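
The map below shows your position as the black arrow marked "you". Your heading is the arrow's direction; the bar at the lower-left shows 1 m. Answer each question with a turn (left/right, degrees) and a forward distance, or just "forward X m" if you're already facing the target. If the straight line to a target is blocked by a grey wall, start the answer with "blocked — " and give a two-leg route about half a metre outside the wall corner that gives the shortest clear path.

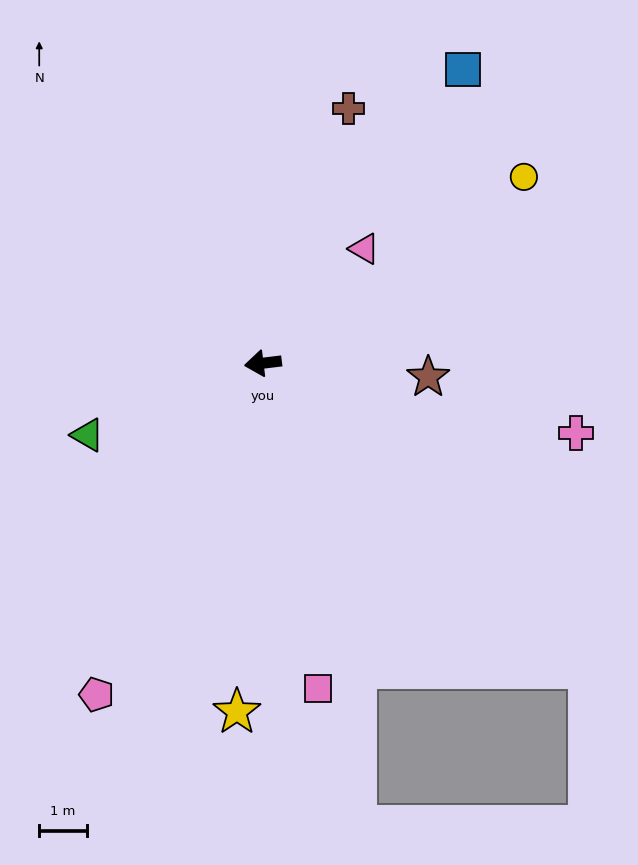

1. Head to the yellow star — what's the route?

turn left 79°, forward 7.3 m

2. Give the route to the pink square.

turn left 93°, forward 6.9 m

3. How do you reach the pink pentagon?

turn left 56°, forward 7.7 m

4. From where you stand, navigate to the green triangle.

turn left 15°, forward 4.0 m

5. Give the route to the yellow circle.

turn right 151°, forward 6.7 m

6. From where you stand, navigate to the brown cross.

turn right 116°, forward 5.6 m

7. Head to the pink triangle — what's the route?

turn right 138°, forward 3.2 m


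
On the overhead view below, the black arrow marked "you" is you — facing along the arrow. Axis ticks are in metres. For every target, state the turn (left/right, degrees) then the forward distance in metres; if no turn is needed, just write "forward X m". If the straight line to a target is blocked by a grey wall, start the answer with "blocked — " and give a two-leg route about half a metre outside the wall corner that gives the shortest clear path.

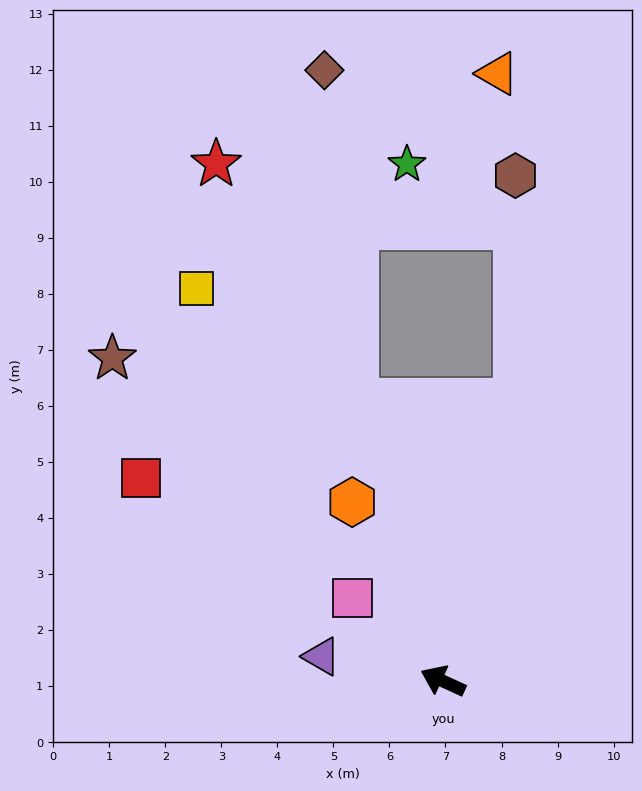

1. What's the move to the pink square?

turn right 18°, forward 2.2 m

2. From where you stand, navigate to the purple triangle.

turn left 13°, forward 2.2 m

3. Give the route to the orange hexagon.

turn right 38°, forward 3.6 m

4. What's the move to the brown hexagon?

blocked — turn right 80°, forward 5.2 m, then turn left 15°, forward 4.0 m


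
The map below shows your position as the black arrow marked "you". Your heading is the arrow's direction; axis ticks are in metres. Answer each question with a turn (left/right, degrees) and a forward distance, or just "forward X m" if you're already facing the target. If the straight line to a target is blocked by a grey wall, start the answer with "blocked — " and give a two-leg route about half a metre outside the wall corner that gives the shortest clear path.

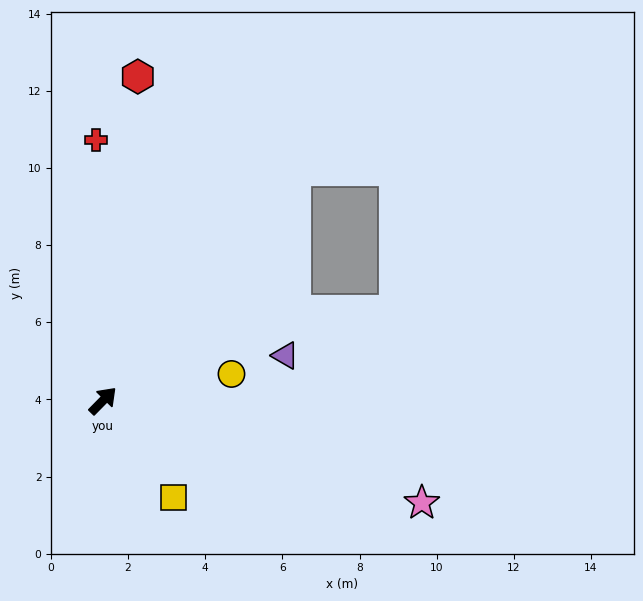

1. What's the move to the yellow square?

turn right 99°, forward 3.1 m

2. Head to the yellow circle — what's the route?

turn right 34°, forward 3.4 m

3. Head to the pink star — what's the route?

turn right 63°, forward 8.7 m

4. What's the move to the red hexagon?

turn left 38°, forward 8.4 m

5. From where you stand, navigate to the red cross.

turn left 46°, forward 6.8 m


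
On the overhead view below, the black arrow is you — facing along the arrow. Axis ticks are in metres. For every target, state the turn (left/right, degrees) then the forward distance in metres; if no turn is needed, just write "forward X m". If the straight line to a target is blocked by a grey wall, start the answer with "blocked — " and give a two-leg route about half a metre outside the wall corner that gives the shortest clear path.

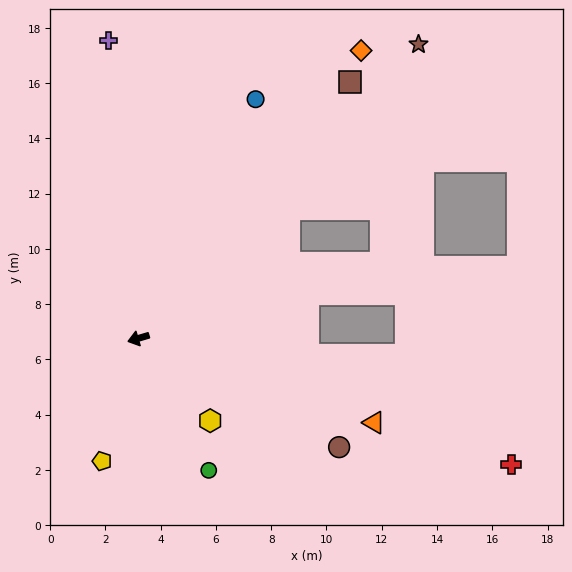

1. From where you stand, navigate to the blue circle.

turn right 133°, forward 9.6 m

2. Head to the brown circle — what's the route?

turn left 135°, forward 8.3 m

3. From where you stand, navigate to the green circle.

turn left 102°, forward 5.4 m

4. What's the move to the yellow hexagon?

turn left 115°, forward 4.0 m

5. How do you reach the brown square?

turn right 146°, forward 12.0 m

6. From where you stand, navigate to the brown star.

turn right 150°, forward 14.7 m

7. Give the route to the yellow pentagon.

turn left 57°, forward 4.6 m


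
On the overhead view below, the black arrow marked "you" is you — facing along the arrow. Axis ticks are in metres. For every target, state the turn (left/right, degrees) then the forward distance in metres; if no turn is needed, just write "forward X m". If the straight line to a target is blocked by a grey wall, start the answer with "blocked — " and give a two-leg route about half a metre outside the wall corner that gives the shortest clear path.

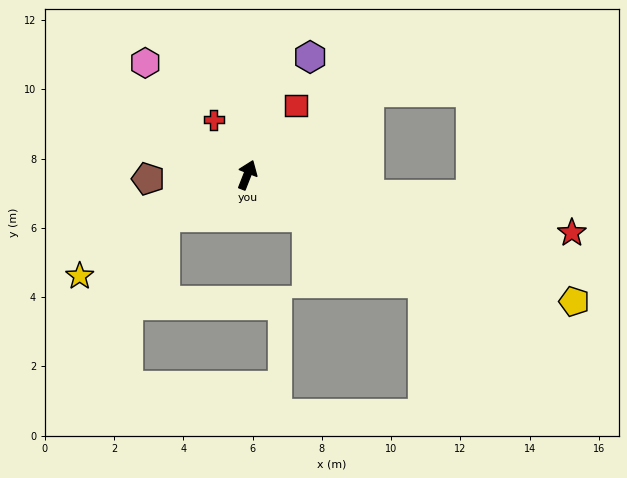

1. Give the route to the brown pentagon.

turn left 114°, forward 2.9 m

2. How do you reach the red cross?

turn left 53°, forward 1.9 m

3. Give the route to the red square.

turn right 14°, forward 2.5 m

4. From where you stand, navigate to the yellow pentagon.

turn right 90°, forward 10.1 m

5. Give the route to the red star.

turn right 79°, forward 9.5 m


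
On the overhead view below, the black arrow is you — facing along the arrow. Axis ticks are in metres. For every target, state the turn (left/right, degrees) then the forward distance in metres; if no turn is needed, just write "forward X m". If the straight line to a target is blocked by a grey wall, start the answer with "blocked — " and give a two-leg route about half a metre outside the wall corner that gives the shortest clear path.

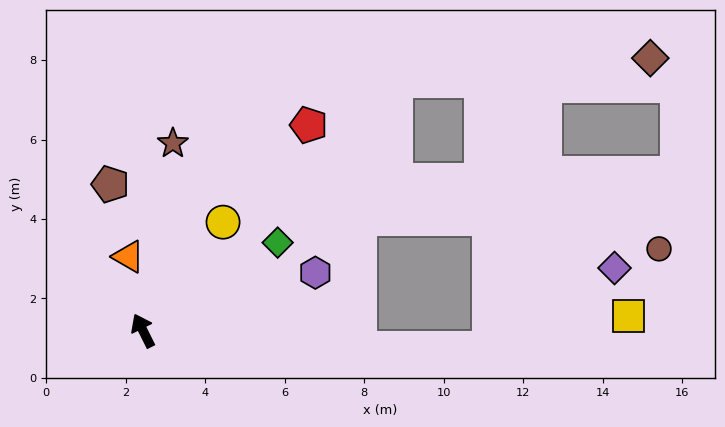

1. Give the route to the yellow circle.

turn right 63°, forward 3.4 m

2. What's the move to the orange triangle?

turn right 15°, forward 1.9 m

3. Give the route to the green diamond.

turn right 83°, forward 4.0 m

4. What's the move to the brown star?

turn right 36°, forward 4.8 m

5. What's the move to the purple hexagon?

turn right 98°, forward 4.6 m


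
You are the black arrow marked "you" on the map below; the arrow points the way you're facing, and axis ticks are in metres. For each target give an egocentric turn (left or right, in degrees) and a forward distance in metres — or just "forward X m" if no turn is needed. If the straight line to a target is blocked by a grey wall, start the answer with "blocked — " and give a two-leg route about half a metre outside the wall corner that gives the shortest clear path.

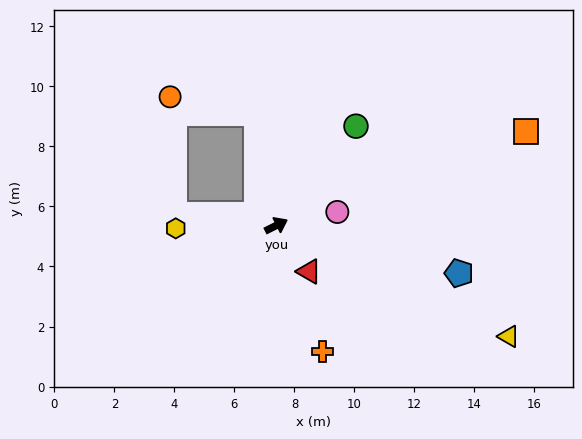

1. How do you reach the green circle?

turn left 25°, forward 4.2 m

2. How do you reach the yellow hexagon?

turn left 155°, forward 3.4 m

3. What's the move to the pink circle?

turn right 14°, forward 2.1 m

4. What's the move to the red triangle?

turn right 81°, forward 1.9 m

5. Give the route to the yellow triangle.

turn right 52°, forward 8.6 m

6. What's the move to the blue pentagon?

turn right 41°, forward 6.3 m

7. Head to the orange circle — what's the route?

blocked — turn left 73°, forward 3.8 m, then turn left 69°, forward 2.9 m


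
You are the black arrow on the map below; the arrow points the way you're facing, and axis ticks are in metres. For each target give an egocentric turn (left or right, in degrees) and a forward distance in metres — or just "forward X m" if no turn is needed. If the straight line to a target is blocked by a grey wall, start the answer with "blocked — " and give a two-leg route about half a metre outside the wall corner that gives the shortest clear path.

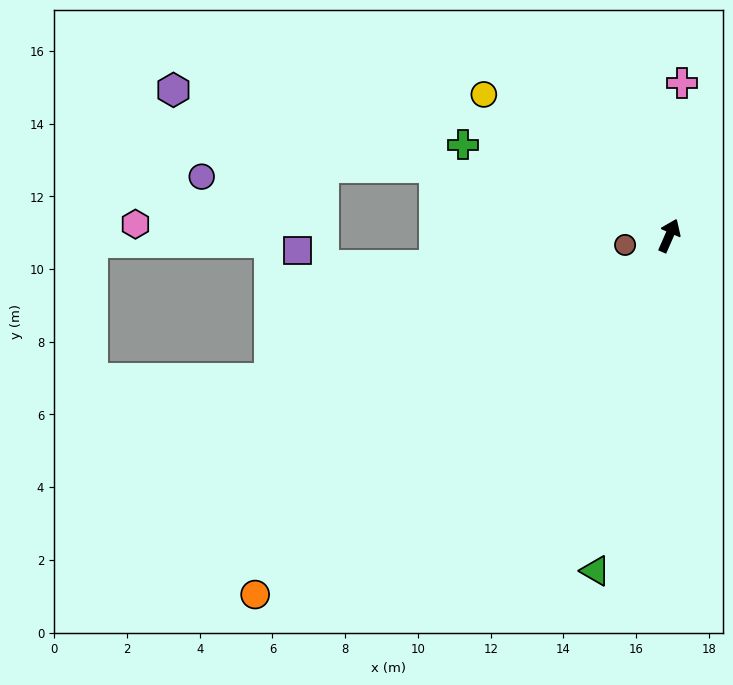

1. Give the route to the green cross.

turn left 90°, forward 6.2 m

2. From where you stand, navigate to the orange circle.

turn left 155°, forward 15.1 m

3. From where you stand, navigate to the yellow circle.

turn left 76°, forward 6.4 m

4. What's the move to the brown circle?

turn left 126°, forward 1.2 m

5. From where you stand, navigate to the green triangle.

turn right 169°, forward 9.4 m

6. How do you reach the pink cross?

turn left 19°, forward 4.2 m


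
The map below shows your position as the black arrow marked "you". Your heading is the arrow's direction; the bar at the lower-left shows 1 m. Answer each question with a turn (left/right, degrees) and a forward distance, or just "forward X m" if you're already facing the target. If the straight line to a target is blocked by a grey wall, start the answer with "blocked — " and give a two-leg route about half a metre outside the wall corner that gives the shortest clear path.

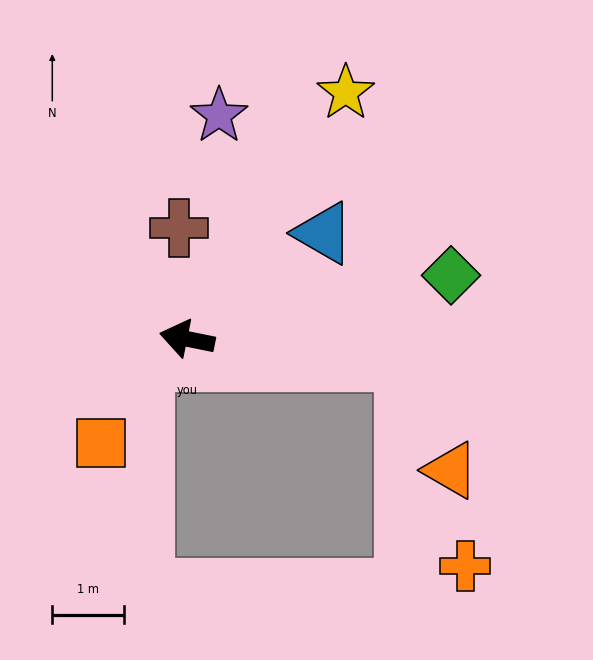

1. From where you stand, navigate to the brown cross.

turn right 74°, forward 1.6 m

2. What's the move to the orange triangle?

blocked — turn right 174°, forward 3.1 m, then turn right 62°, forward 1.7 m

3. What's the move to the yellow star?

turn right 111°, forward 4.1 m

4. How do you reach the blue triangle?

turn right 131°, forward 2.4 m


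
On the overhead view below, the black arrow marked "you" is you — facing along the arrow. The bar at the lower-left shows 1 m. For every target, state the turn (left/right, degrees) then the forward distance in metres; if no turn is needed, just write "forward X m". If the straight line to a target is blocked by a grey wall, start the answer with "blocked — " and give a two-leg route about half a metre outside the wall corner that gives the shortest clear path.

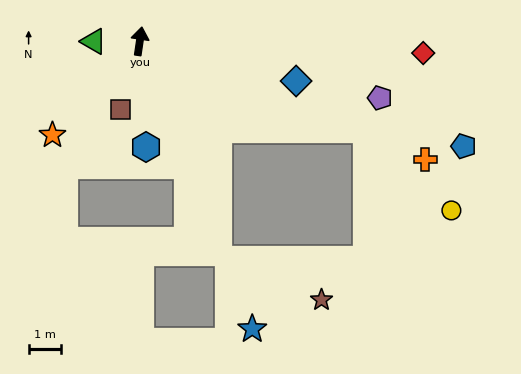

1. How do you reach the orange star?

turn left 145°, forward 4.0 m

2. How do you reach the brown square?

turn left 173°, forward 2.2 m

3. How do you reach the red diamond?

turn right 84°, forward 8.7 m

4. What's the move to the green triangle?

turn left 99°, forward 1.4 m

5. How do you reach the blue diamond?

turn right 96°, forward 5.0 m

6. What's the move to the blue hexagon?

turn right 168°, forward 3.3 m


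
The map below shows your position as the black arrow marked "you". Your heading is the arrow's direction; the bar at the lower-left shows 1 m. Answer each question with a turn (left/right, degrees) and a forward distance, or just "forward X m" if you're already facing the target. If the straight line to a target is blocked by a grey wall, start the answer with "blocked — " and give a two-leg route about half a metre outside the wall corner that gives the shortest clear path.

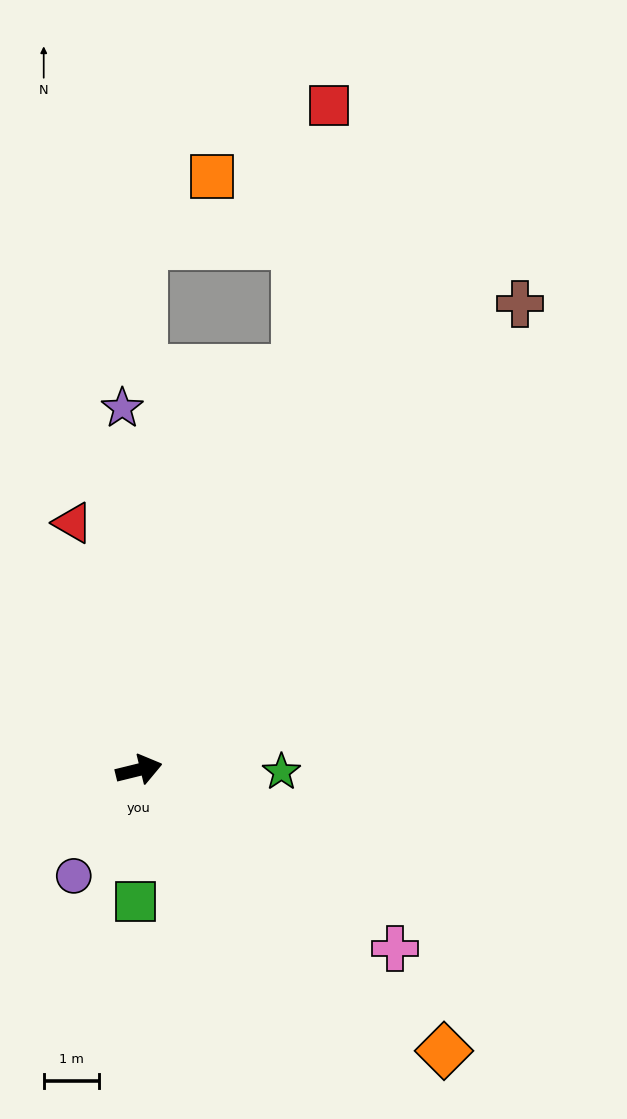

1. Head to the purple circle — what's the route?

turn right 135°, forward 2.2 m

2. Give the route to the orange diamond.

turn right 56°, forward 7.5 m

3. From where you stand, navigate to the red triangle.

turn left 91°, forward 4.6 m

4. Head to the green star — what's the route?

turn right 15°, forward 2.6 m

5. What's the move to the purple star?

turn left 79°, forward 6.5 m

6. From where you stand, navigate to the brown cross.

turn left 37°, forward 10.8 m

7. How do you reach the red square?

blocked — turn left 55°, forward 7.7 m, then turn left 14°, forward 4.8 m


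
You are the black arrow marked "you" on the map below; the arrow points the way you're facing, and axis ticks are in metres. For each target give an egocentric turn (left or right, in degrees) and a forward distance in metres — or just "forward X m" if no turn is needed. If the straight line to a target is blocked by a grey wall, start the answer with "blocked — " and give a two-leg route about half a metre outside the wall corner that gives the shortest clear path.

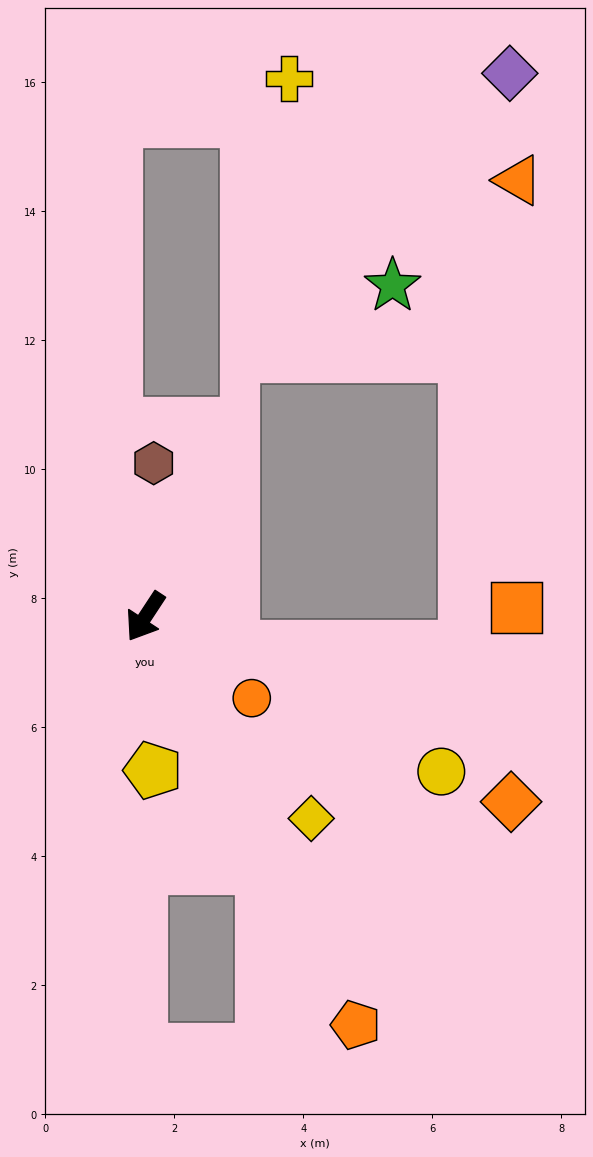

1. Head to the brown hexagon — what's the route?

turn right 150°, forward 2.4 m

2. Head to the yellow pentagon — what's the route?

turn left 36°, forward 2.4 m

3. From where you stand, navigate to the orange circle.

turn left 86°, forward 2.1 m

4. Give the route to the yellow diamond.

turn left 73°, forward 4.0 m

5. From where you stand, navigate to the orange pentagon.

turn left 61°, forward 7.1 m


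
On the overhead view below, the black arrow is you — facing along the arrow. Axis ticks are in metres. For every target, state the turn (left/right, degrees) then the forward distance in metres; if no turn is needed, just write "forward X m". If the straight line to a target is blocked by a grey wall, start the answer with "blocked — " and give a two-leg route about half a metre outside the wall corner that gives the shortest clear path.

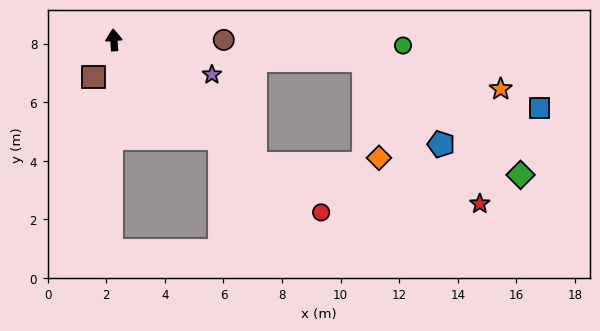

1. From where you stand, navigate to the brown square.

turn left 148°, forward 1.4 m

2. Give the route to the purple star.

turn right 114°, forward 3.6 m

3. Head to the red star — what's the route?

blocked — turn right 135°, forward 6.4 m, then turn left 31°, forward 7.8 m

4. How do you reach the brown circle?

turn right 94°, forward 3.8 m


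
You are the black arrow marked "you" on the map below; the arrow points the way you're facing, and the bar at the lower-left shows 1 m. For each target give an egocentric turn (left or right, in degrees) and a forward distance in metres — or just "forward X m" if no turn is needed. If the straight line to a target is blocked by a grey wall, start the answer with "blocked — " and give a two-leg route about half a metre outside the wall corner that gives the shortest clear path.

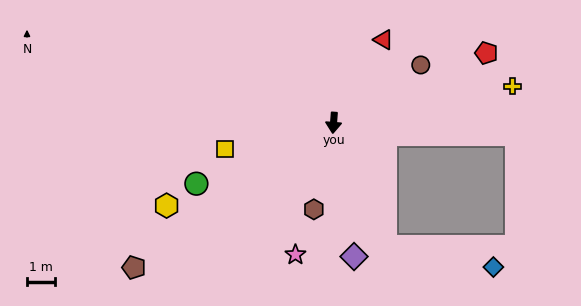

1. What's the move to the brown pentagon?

turn right 50°, forward 8.7 m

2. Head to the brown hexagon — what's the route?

turn right 9°, forward 3.1 m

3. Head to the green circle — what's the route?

turn right 62°, forward 5.3 m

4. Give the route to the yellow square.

turn right 72°, forward 3.9 m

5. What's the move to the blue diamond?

blocked — turn left 27°, forward 4.7 m, then turn left 57°, forward 3.9 m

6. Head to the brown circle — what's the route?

turn left 128°, forward 3.7 m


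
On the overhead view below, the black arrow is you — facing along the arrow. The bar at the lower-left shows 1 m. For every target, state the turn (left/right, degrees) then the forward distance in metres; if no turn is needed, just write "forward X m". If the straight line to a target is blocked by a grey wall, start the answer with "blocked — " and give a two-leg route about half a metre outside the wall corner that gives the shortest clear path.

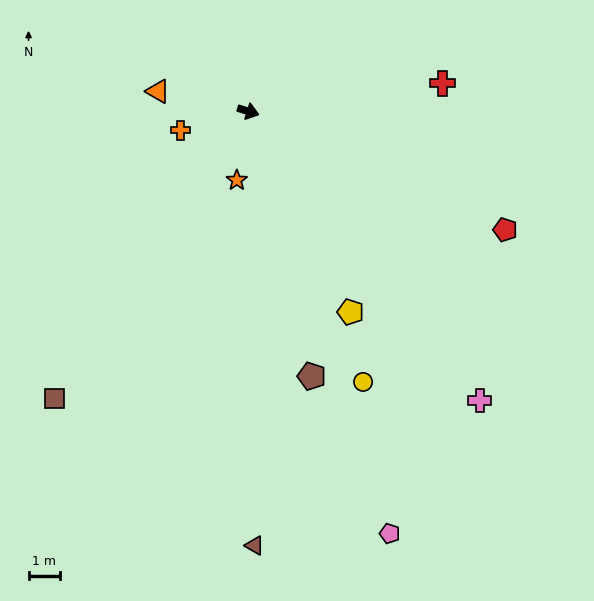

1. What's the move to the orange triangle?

turn right 175°, forward 3.0 m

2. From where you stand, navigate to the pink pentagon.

turn right 54°, forward 14.4 m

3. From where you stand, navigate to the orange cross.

turn right 147°, forward 2.3 m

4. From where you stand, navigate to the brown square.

turn right 107°, forward 11.2 m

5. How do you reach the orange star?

turn right 82°, forward 2.3 m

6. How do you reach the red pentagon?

turn right 7°, forward 9.1 m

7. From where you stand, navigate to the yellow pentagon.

turn right 46°, forward 7.3 m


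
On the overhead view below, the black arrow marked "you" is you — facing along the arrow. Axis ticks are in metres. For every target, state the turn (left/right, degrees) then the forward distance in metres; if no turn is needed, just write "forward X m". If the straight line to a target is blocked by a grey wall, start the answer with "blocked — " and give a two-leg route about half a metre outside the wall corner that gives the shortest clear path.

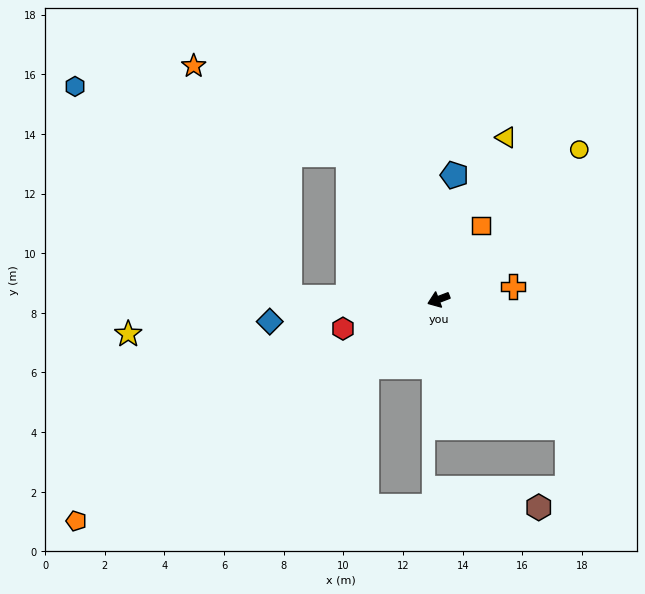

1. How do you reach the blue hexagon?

blocked — turn right 22°, forward 5.0 m, then turn right 43°, forward 10.1 m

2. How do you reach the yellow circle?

turn right 154°, forward 6.9 m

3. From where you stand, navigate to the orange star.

blocked — turn right 79°, forward 5.7 m, then turn left 28°, forward 6.0 m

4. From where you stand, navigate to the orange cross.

turn left 169°, forward 2.5 m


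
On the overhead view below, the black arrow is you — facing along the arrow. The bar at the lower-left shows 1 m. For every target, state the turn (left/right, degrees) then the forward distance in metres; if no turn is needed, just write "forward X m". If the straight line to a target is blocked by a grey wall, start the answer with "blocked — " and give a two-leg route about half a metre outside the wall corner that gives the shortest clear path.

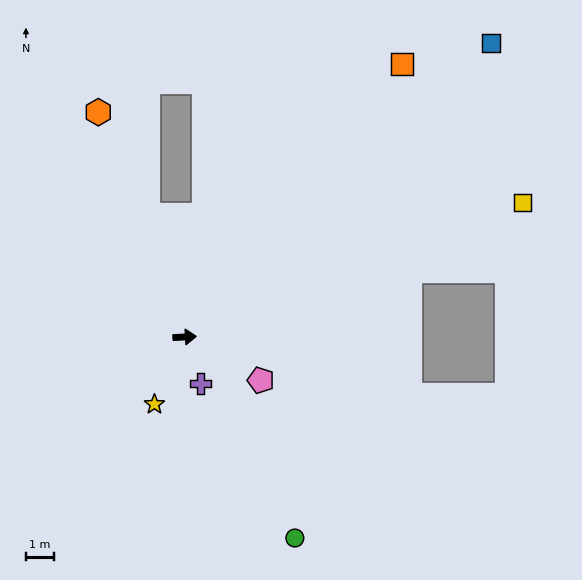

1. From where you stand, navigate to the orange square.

turn left 48°, forward 12.3 m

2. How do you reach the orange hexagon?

turn left 108°, forward 8.5 m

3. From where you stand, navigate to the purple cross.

turn right 75°, forward 1.7 m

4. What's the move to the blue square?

turn left 41°, forward 14.9 m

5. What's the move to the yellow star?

turn right 117°, forward 2.6 m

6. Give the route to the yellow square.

turn left 19°, forward 12.8 m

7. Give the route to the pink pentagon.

turn right 33°, forward 3.1 m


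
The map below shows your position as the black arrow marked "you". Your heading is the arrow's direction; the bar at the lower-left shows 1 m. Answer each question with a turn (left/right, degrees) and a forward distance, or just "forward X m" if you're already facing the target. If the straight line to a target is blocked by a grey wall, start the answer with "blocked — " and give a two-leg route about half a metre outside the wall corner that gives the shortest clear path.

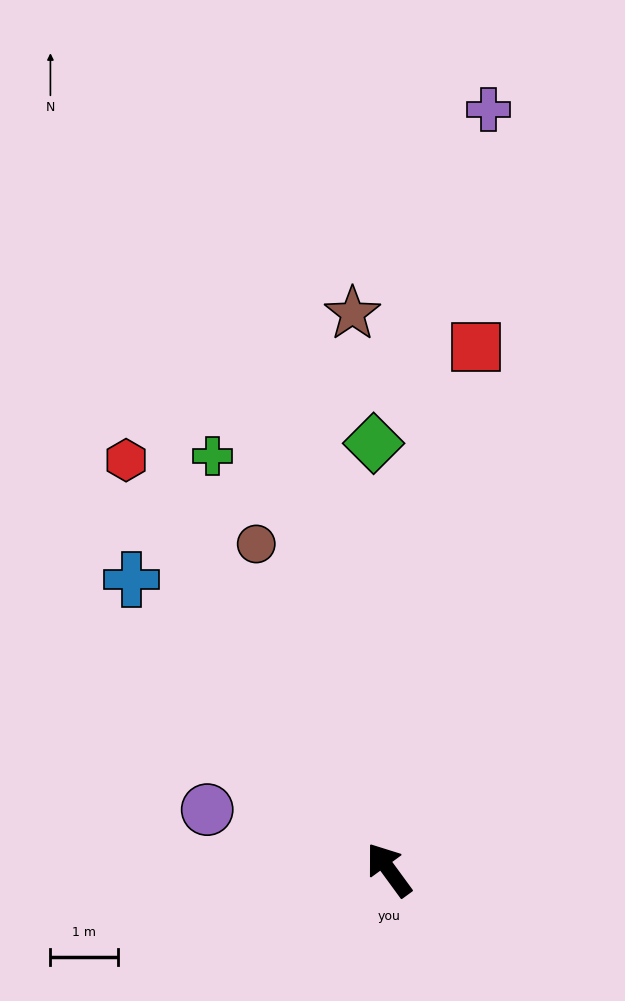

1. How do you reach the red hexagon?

turn right 4°, forward 7.2 m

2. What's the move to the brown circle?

turn right 14°, forward 5.2 m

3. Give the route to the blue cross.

turn left 5°, forward 5.8 m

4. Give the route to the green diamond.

turn right 34°, forward 6.3 m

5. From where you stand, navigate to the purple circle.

turn left 35°, forward 2.8 m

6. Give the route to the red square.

turn right 46°, forward 7.9 m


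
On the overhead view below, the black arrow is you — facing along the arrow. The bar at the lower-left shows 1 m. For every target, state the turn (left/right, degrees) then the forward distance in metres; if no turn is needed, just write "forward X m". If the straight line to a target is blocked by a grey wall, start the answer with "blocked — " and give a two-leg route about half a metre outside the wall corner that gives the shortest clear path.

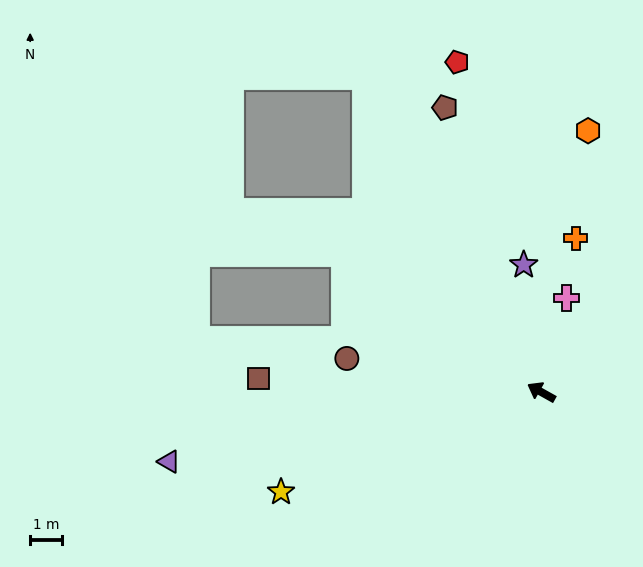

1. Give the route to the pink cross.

turn right 76°, forward 3.0 m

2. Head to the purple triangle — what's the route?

turn left 40°, forward 11.8 m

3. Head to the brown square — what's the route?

turn left 26°, forward 8.8 m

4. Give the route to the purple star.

turn right 53°, forward 4.0 m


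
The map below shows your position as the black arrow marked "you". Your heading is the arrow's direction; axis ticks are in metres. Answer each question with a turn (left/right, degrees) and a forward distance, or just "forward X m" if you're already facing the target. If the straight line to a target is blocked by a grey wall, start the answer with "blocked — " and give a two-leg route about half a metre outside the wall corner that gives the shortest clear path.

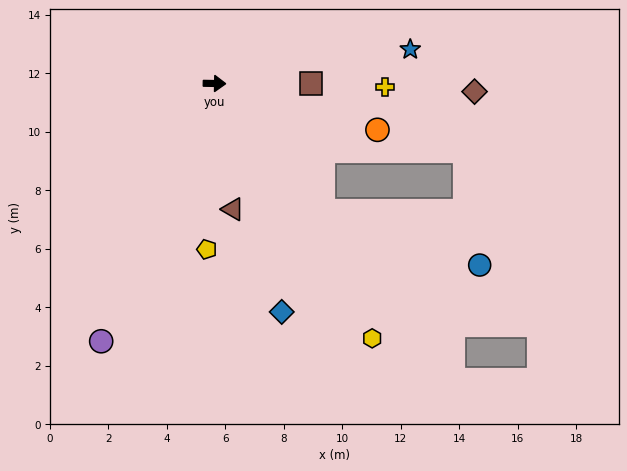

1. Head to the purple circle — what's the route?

turn right 113°, forward 9.6 m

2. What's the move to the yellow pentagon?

turn right 92°, forward 5.7 m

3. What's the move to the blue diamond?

turn right 73°, forward 8.1 m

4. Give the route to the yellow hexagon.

turn right 57°, forward 10.2 m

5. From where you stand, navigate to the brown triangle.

turn right 81°, forward 4.3 m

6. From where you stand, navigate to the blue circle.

blocked — turn right 49°, forward 5.7 m, then turn left 31°, forward 5.7 m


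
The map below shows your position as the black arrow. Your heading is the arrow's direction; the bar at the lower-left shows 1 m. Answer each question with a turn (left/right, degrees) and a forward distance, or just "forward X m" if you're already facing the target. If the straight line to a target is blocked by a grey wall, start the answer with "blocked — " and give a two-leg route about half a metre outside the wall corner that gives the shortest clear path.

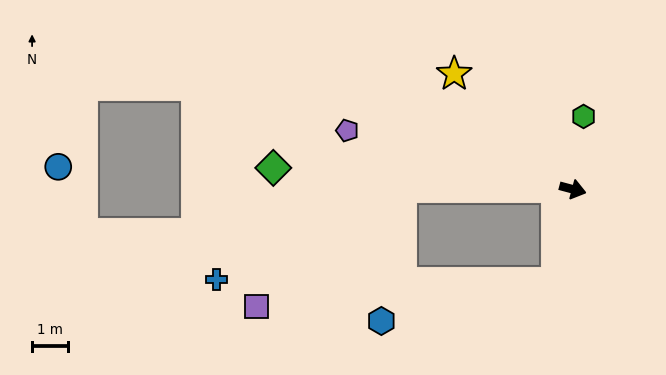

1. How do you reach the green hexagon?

turn left 97°, forward 2.1 m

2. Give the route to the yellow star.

turn left 151°, forward 4.7 m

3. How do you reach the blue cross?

blocked — turn right 166°, forward 4.8 m, then turn left 27°, forward 5.8 m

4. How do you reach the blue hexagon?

blocked — turn right 85°, forward 2.7 m, then turn right 68°, forward 5.0 m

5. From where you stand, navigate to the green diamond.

turn right 169°, forward 8.5 m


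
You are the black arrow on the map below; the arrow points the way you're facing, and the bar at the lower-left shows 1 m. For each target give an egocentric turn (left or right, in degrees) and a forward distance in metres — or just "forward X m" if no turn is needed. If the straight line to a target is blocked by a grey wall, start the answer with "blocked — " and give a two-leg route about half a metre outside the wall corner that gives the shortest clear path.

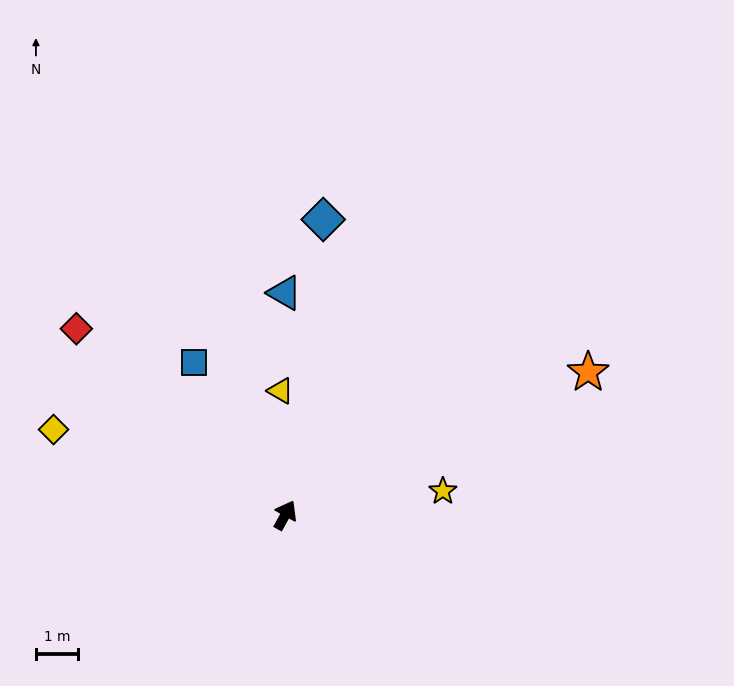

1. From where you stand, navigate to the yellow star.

turn right 52°, forward 3.8 m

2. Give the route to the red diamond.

turn left 77°, forward 6.7 m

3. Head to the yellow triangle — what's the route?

turn left 31°, forward 3.0 m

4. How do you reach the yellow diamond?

turn left 99°, forward 5.9 m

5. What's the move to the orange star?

turn right 36°, forward 8.0 m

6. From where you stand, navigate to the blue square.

turn left 60°, forward 4.3 m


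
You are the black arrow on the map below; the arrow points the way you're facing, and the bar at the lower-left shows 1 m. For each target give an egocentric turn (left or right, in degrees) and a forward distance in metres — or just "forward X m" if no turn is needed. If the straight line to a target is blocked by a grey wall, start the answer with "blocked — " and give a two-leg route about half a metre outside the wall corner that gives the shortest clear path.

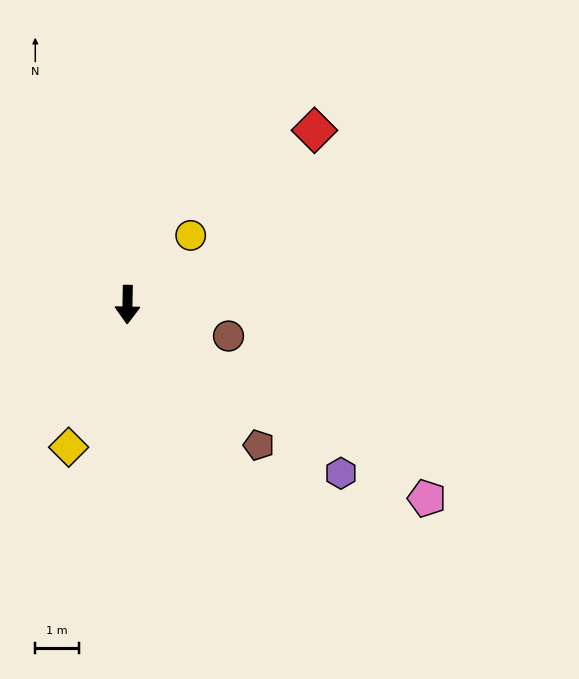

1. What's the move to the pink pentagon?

turn left 58°, forward 8.1 m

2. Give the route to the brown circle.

turn left 74°, forward 2.4 m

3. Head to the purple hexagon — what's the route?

turn left 53°, forward 6.2 m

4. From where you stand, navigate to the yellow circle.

turn left 139°, forward 2.1 m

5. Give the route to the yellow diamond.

turn right 21°, forward 3.5 m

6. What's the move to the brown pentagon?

turn left 44°, forward 4.4 m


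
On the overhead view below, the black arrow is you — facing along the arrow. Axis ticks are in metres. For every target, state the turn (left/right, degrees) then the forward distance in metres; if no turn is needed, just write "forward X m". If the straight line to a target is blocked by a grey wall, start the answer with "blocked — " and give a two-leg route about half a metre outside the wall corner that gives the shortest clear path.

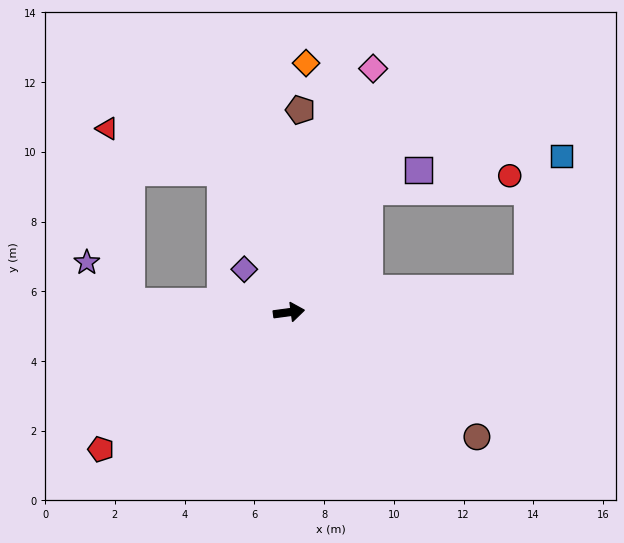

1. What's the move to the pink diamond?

turn left 63°, forward 7.4 m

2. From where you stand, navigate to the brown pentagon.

turn left 79°, forward 5.8 m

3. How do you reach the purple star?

blocked — turn left 169°, forward 4.6 m, then turn right 39°, forward 1.7 m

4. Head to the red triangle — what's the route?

blocked — turn left 108°, forward 4.5 m, then turn left 44°, forward 3.5 m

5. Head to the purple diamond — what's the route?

turn left 128°, forward 1.8 m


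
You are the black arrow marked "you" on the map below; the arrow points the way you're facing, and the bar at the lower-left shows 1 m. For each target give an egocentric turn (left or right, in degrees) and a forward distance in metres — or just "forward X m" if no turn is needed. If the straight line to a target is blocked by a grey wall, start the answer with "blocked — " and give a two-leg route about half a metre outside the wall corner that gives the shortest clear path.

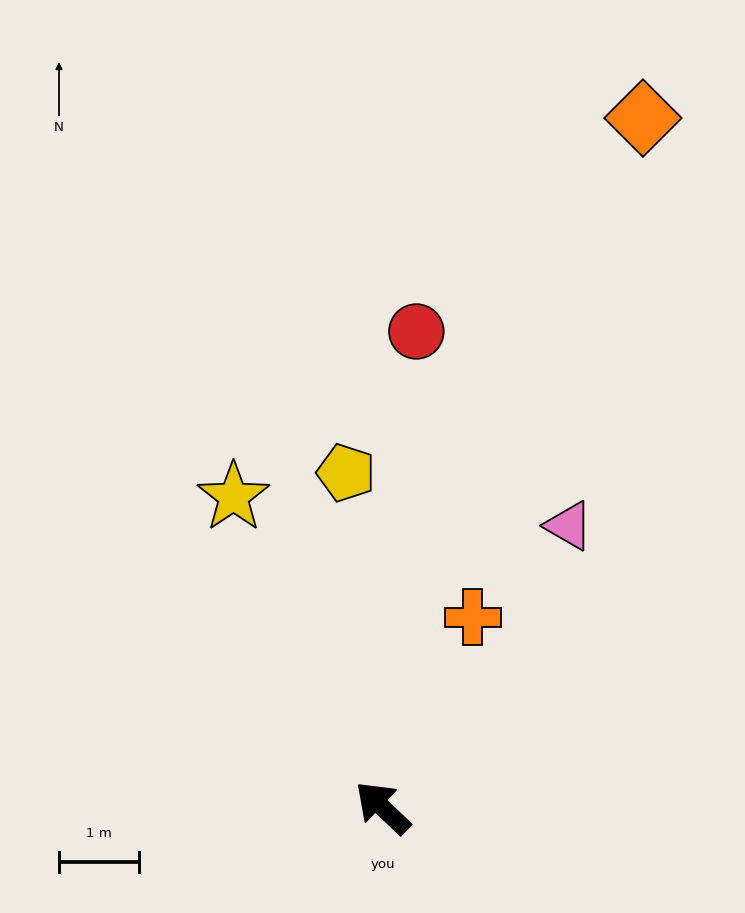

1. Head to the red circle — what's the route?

turn right 50°, forward 5.9 m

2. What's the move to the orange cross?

turn right 72°, forward 2.6 m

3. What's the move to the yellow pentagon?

turn right 40°, forward 4.2 m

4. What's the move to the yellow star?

turn right 21°, forward 4.3 m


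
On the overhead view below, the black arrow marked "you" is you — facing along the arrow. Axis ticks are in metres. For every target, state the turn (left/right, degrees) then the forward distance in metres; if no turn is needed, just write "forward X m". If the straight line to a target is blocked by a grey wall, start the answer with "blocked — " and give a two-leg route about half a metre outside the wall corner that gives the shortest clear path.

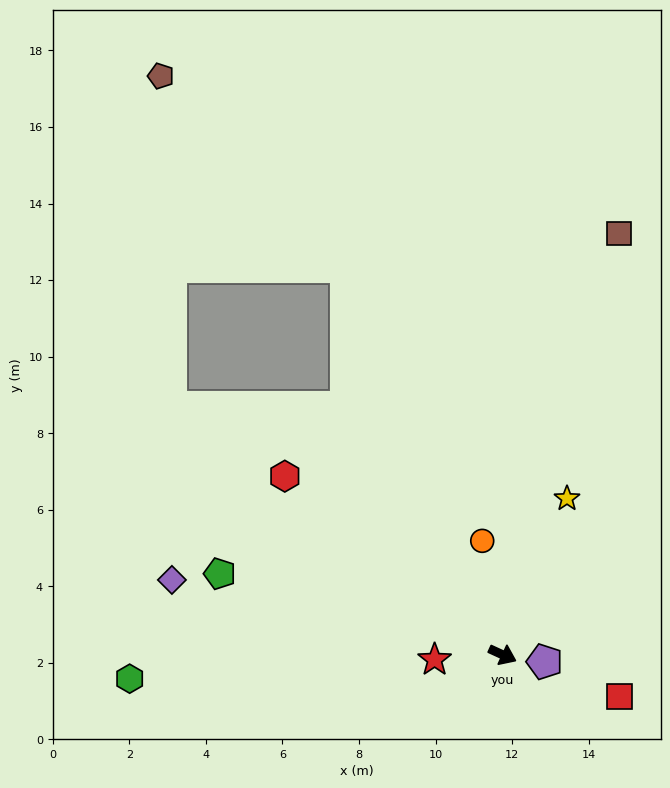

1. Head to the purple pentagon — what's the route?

turn left 15°, forward 1.1 m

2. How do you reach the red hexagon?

turn left 165°, forward 7.4 m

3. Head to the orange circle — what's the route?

turn left 125°, forward 3.0 m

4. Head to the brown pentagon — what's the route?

blocked — turn left 137°, forward 10.9 m, then turn left 22°, forward 7.0 m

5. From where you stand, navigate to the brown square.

turn left 99°, forward 11.4 m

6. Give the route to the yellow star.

turn left 92°, forward 4.4 m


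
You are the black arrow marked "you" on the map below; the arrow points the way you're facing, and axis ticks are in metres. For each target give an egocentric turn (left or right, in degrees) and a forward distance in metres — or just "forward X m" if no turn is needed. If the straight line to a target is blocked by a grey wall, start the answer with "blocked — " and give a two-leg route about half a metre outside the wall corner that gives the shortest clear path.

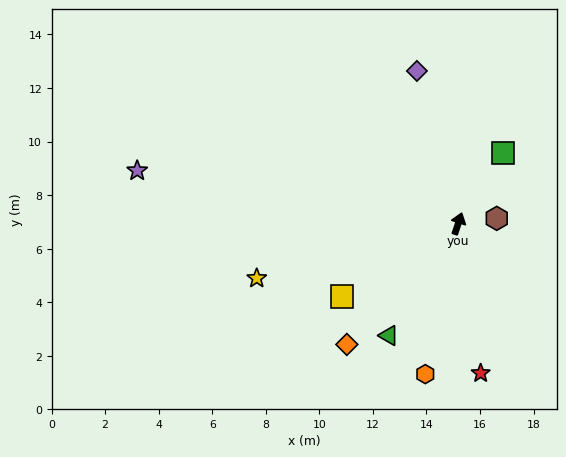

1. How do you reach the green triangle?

turn left 166°, forward 4.9 m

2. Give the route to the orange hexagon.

turn right 174°, forward 5.8 m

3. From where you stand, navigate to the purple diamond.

turn left 33°, forward 5.9 m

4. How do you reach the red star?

turn right 153°, forward 5.6 m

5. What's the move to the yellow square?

turn left 140°, forward 5.1 m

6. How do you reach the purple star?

turn left 99°, forward 12.1 m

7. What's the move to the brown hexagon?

turn right 64°, forward 1.5 m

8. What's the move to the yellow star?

turn left 123°, forward 7.8 m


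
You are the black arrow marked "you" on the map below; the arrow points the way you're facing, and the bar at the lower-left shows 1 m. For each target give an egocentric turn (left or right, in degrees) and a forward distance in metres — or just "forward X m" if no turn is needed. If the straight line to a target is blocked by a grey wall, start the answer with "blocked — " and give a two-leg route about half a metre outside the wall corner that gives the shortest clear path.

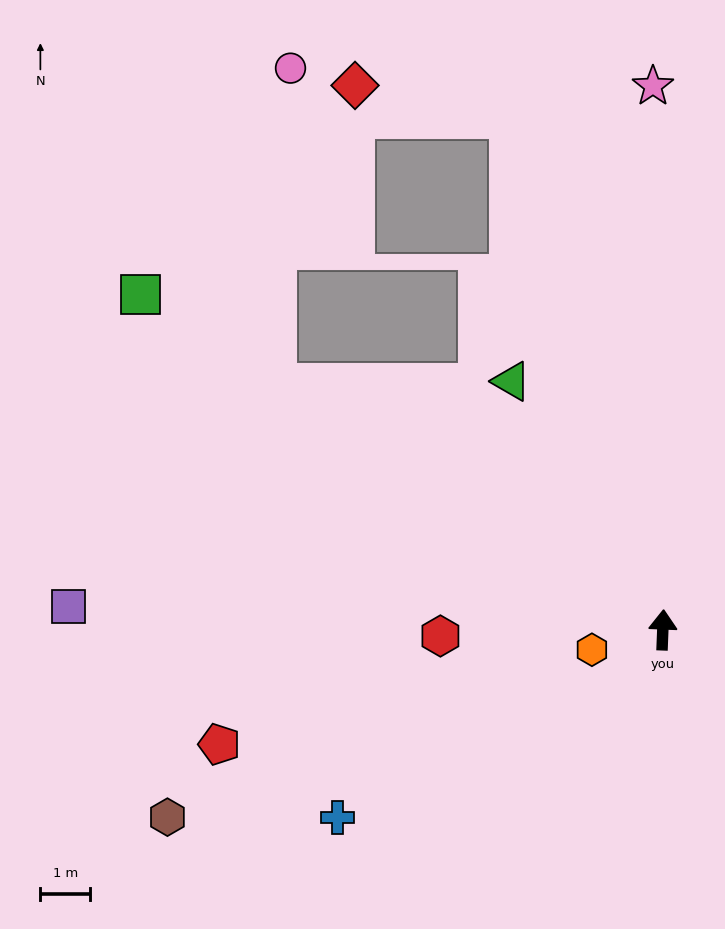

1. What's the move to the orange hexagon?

turn left 108°, forward 1.5 m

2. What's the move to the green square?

turn left 60°, forward 12.4 m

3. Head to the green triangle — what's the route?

turn left 34°, forward 5.8 m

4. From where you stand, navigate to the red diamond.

blocked — turn left 19°, forward 10.7 m, then turn left 62°, forward 3.2 m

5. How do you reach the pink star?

turn left 3°, forward 10.9 m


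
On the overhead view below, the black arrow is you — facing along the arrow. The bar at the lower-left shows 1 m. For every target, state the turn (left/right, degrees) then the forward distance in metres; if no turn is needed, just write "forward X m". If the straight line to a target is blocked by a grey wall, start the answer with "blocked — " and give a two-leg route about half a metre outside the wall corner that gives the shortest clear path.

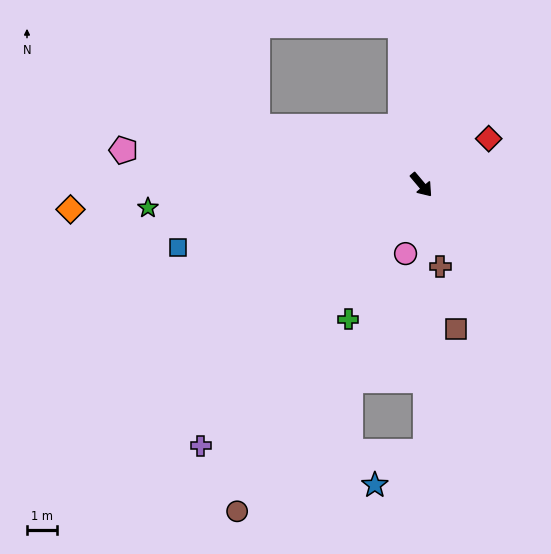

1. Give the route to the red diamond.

turn left 84°, forward 2.8 m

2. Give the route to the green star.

turn right 125°, forward 9.3 m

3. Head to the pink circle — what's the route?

turn right 53°, forward 2.4 m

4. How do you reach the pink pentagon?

turn right 137°, forward 10.1 m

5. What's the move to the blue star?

blocked — turn right 39°, forward 9.0 m, then turn right 58°, forward 2.0 m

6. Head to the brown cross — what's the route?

turn right 27°, forward 2.8 m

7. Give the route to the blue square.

turn right 116°, forward 8.5 m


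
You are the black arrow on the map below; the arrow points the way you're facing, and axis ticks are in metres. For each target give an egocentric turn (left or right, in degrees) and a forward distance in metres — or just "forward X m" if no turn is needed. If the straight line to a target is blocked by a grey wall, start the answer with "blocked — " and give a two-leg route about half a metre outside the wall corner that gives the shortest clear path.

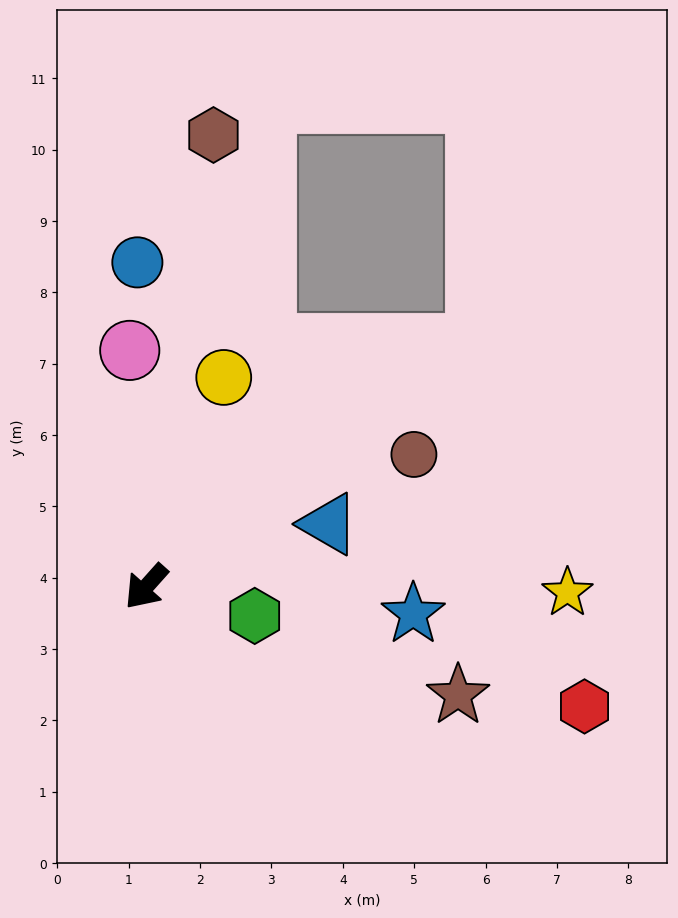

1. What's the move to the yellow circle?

turn right 159°, forward 3.1 m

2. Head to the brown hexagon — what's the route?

turn right 147°, forward 6.4 m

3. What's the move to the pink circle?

turn right 134°, forward 3.3 m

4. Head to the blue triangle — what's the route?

turn left 151°, forward 2.7 m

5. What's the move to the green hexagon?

turn left 117°, forward 1.6 m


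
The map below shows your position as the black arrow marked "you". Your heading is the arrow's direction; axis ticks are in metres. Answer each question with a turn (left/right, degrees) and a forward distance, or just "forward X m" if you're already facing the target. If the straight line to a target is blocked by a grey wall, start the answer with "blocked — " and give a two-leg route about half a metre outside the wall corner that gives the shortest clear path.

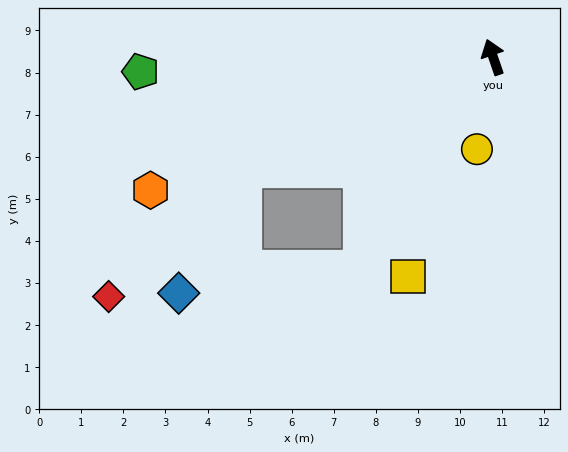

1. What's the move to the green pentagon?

turn left 73°, forward 8.4 m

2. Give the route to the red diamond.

blocked — turn left 95°, forward 6.5 m, then turn left 19°, forward 4.4 m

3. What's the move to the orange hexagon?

turn left 92°, forward 8.7 m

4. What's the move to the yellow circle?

turn left 151°, forward 2.2 m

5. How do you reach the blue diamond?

blocked — turn left 95°, forward 6.5 m, then turn left 38°, forward 3.3 m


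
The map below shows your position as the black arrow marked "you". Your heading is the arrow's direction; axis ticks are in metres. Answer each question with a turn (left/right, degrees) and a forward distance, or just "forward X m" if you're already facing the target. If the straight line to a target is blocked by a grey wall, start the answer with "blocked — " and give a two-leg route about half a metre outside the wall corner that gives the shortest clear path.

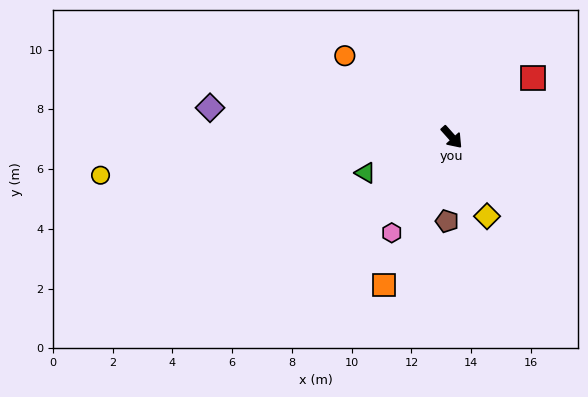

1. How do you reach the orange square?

turn right 66°, forward 5.4 m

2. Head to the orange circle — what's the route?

turn right 169°, forward 4.5 m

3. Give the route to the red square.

turn left 84°, forward 3.4 m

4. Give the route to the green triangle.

turn right 109°, forward 3.1 m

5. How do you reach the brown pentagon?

turn right 45°, forward 2.8 m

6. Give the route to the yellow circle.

turn right 126°, forward 11.8 m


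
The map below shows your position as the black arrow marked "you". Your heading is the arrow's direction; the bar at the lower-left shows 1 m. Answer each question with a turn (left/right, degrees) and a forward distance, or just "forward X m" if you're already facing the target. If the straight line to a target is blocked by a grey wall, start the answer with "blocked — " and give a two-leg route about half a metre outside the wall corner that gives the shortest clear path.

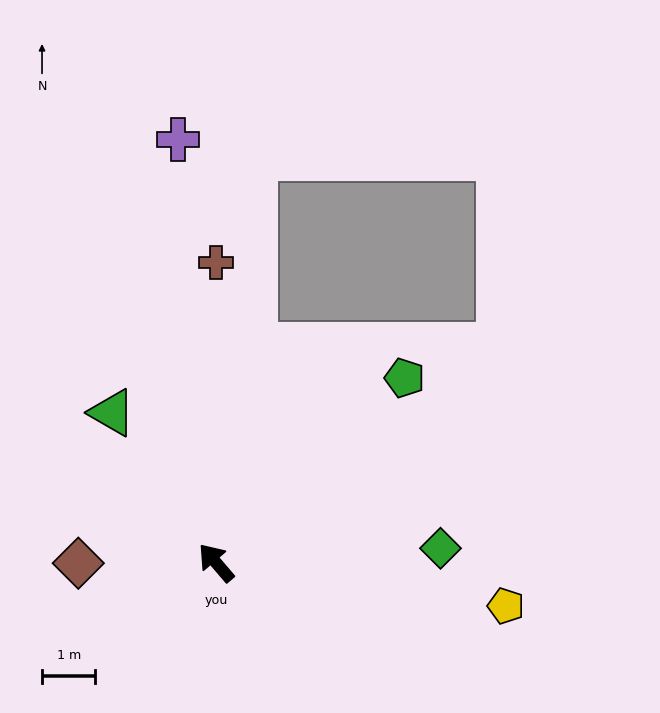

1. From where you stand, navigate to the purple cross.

turn right 35°, forward 8.0 m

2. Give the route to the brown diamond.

turn left 50°, forward 2.6 m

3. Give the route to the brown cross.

turn right 41°, forward 5.6 m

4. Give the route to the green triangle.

turn right 6°, forward 3.4 m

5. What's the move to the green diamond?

turn right 127°, forward 4.2 m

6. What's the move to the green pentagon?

turn right 86°, forward 5.0 m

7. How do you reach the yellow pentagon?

turn right 139°, forward 5.5 m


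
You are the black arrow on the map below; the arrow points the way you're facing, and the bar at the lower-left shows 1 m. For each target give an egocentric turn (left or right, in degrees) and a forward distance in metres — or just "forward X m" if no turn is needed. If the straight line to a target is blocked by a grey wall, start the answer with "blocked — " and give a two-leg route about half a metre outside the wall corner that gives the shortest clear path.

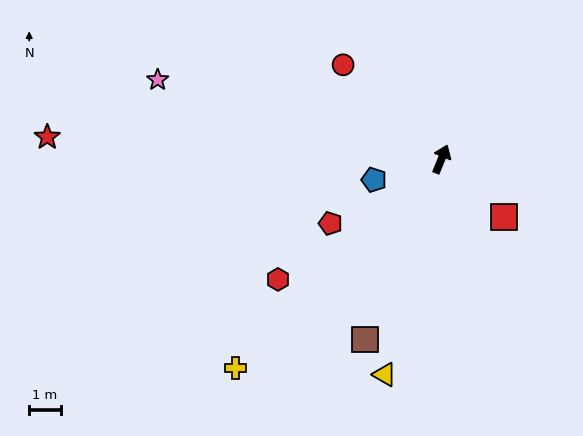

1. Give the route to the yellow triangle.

turn right 173°, forward 7.1 m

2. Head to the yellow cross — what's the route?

turn left 158°, forward 9.4 m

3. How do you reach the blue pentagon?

turn left 129°, forward 2.3 m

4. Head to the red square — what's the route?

turn right 111°, forward 2.7 m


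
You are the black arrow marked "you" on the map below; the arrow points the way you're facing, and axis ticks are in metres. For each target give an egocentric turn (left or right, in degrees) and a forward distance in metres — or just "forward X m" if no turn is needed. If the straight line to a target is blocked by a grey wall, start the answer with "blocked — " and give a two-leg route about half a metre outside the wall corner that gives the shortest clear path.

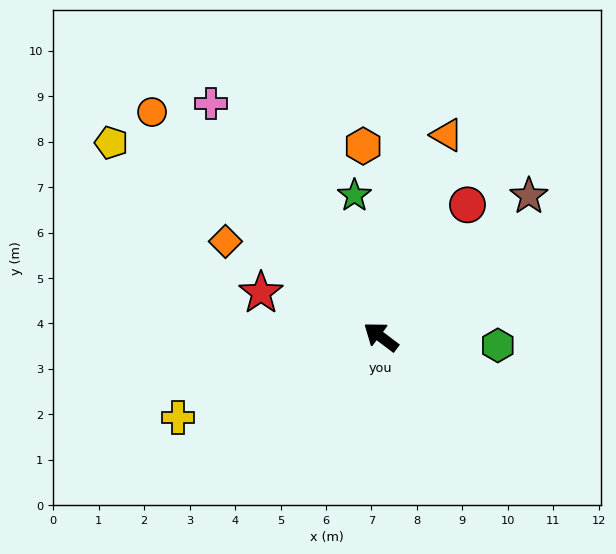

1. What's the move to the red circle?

turn right 86°, forward 3.5 m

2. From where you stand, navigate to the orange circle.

turn right 7°, forward 7.1 m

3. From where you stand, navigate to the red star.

turn left 17°, forward 2.8 m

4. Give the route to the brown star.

turn right 99°, forward 4.5 m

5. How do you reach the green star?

turn right 42°, forward 3.2 m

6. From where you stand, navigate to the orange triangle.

turn right 71°, forward 4.7 m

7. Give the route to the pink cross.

turn right 17°, forward 6.3 m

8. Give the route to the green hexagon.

turn right 147°, forward 2.6 m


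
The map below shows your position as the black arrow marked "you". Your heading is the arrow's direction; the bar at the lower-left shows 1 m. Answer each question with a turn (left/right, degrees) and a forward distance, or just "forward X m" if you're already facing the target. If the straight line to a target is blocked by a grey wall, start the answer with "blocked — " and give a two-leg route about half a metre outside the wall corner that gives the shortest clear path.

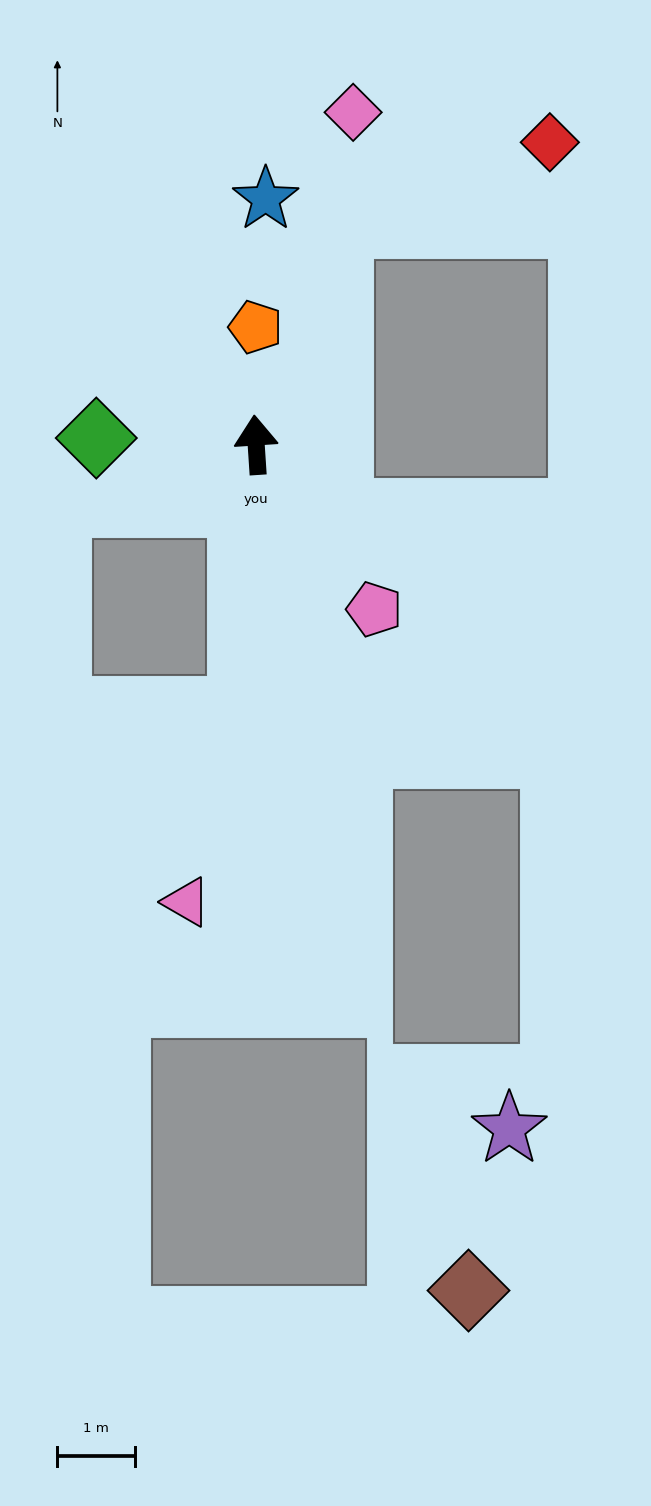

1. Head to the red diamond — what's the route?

blocked — turn right 25°, forward 3.0 m, then turn right 47°, forward 2.9 m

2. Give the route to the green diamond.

turn left 84°, forward 2.1 m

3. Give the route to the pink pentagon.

turn right 148°, forward 2.6 m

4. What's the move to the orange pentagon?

turn right 3°, forward 1.5 m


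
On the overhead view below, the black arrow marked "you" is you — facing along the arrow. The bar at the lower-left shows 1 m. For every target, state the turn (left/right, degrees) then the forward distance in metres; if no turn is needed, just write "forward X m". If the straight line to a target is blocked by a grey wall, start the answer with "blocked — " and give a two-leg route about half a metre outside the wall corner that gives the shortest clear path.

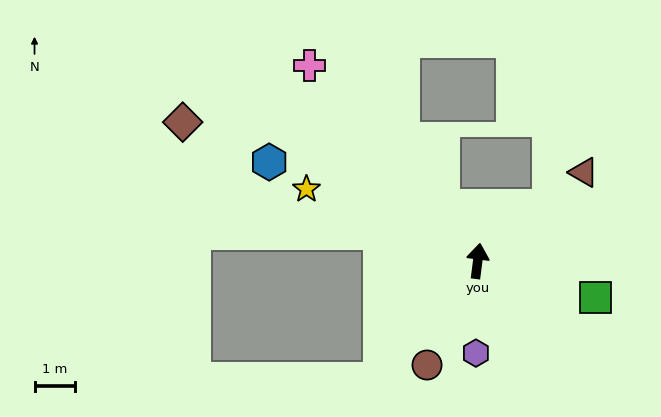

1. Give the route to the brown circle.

turn left 161°, forward 2.9 m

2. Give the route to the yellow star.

turn left 74°, forward 4.6 m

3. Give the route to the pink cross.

turn left 48°, forward 6.4 m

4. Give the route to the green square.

turn right 100°, forward 3.1 m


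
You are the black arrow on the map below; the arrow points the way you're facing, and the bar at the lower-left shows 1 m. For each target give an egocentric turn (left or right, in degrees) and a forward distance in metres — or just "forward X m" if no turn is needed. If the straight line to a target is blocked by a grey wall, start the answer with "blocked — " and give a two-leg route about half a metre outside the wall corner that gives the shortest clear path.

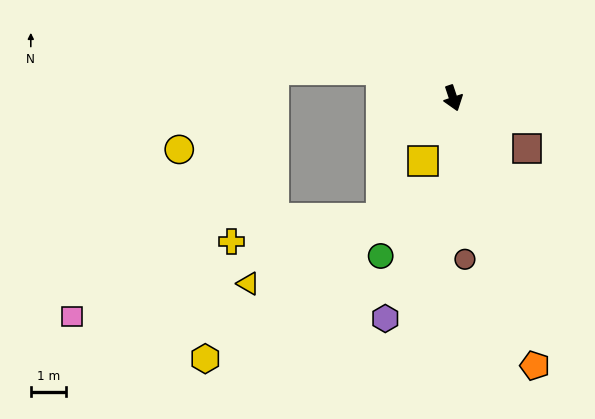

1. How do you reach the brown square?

turn left 37°, forward 2.5 m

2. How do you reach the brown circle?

turn right 14°, forward 4.6 m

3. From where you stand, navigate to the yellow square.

turn right 44°, forward 2.0 m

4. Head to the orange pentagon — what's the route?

forward 7.9 m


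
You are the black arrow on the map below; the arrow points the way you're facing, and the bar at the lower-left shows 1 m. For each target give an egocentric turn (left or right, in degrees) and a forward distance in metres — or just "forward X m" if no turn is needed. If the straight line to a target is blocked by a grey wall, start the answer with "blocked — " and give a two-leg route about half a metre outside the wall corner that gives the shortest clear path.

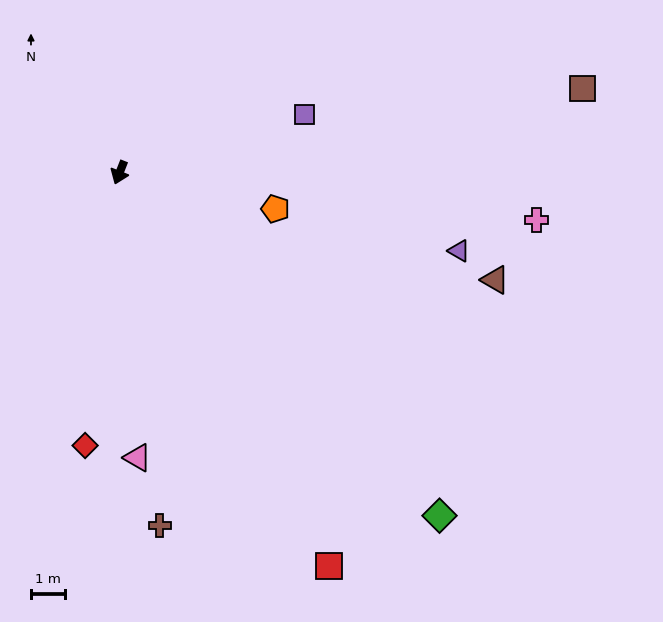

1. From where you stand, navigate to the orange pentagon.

turn left 98°, forward 4.7 m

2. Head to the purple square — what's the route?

turn left 129°, forward 5.8 m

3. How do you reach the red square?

turn left 50°, forward 13.2 m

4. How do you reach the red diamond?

turn left 14°, forward 8.2 m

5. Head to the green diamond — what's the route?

turn left 64°, forward 13.9 m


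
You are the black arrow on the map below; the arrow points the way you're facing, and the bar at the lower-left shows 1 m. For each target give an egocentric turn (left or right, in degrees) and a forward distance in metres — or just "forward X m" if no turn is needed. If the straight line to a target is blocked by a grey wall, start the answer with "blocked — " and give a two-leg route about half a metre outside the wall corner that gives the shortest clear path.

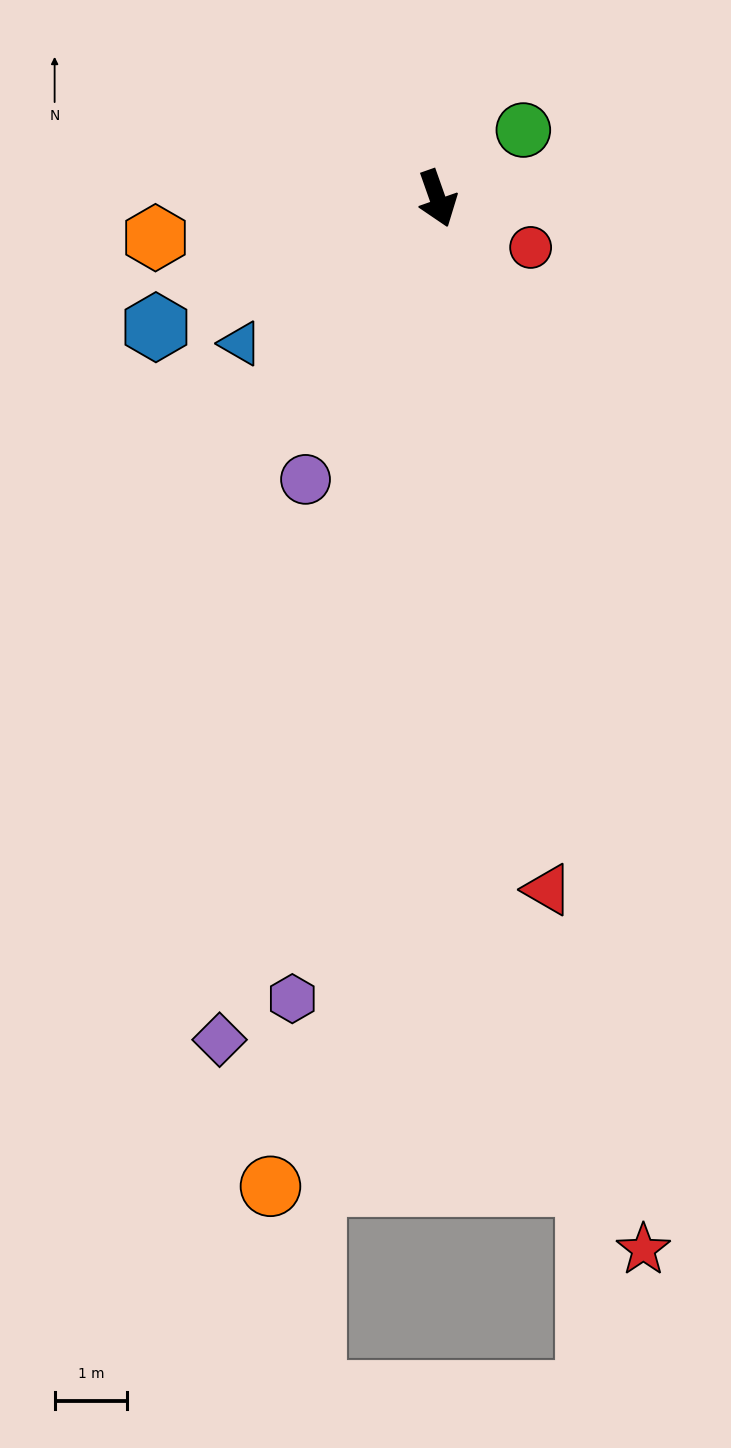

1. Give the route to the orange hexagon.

turn right 101°, forward 3.9 m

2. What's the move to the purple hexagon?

turn right 30°, forward 11.2 m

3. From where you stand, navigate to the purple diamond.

turn right 34°, forward 11.9 m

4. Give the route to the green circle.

turn left 109°, forward 1.5 m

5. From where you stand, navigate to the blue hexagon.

turn right 85°, forward 4.3 m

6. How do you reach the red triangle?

turn right 10°, forward 9.6 m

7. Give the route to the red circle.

turn left 43°, forward 1.4 m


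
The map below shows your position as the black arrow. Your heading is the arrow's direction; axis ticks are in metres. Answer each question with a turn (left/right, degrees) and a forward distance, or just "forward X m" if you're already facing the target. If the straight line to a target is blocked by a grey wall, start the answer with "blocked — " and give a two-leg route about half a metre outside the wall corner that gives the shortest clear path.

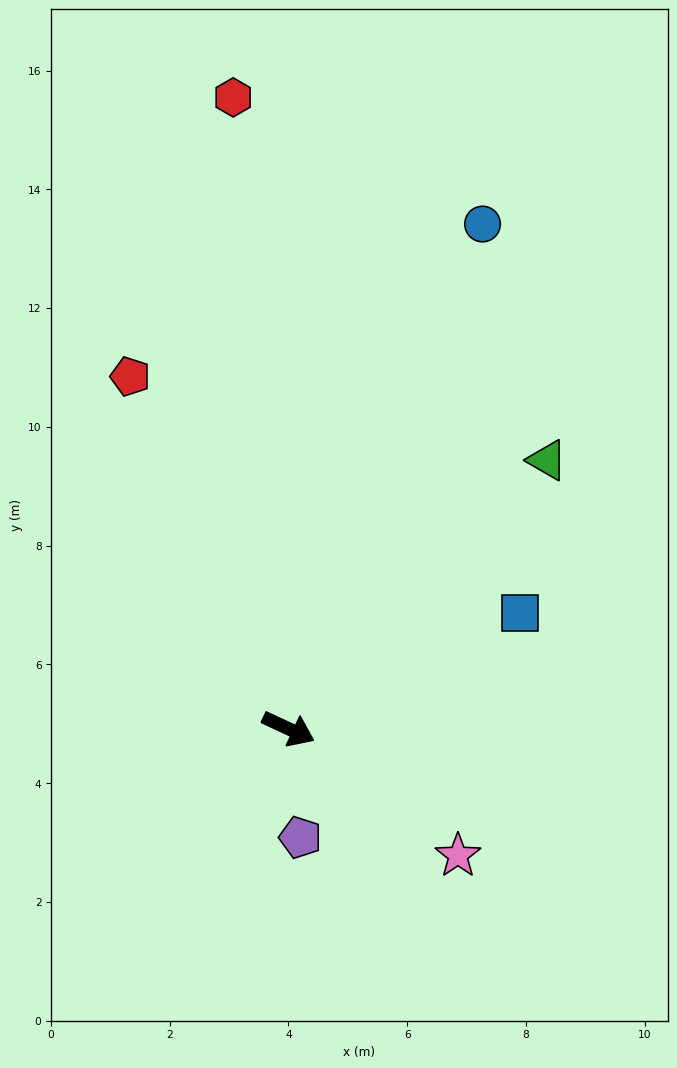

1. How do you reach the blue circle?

turn left 94°, forward 9.1 m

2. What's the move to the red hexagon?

turn left 120°, forward 10.7 m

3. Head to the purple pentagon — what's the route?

turn right 59°, forward 1.8 m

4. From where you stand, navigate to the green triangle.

turn left 71°, forward 6.3 m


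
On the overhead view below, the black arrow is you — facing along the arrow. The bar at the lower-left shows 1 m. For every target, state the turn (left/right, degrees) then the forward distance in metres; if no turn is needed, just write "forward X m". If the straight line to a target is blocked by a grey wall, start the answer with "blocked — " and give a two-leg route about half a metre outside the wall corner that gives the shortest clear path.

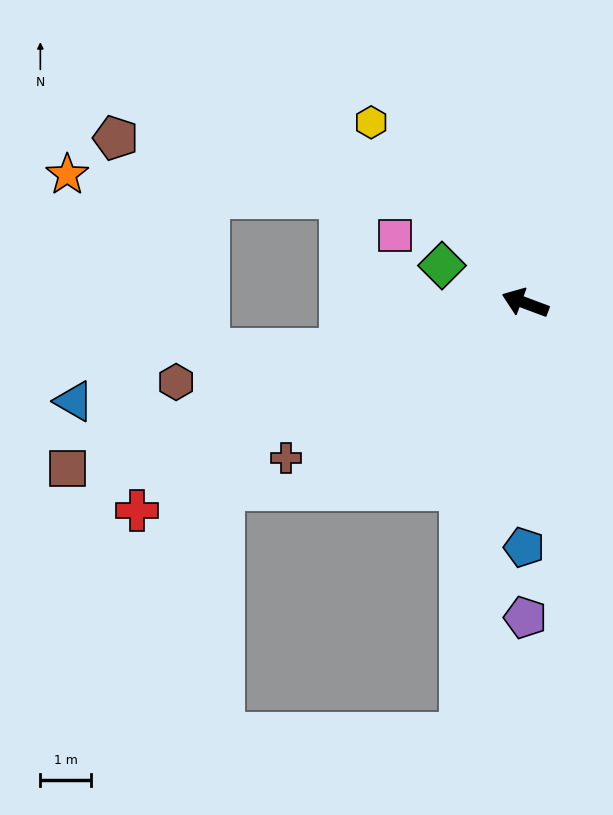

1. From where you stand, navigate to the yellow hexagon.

turn right 29°, forward 4.7 m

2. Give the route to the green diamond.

turn right 4°, forward 1.8 m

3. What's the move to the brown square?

turn left 40°, forward 9.6 m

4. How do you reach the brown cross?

turn left 53°, forward 5.6 m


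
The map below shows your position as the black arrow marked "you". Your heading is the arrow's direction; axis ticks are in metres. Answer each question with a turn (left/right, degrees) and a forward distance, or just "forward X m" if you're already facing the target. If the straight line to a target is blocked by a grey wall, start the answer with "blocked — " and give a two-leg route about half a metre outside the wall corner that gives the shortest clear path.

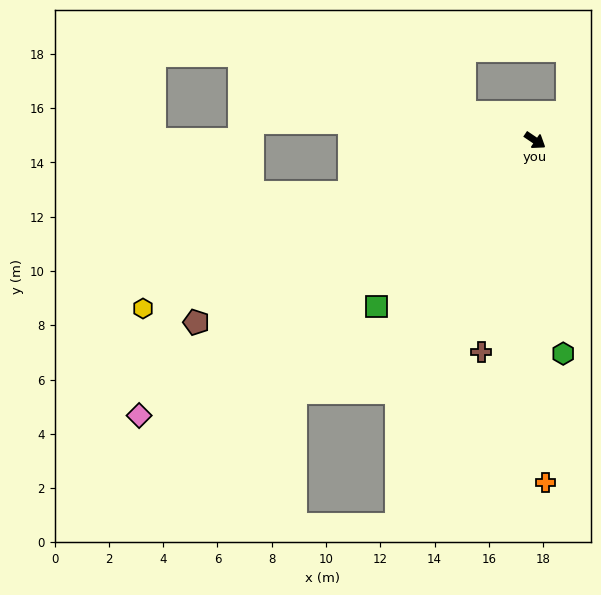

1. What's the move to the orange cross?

turn right 54°, forward 12.6 m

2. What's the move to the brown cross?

turn right 70°, forward 8.0 m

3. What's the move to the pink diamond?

turn right 111°, forward 17.8 m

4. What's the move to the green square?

turn right 100°, forward 8.5 m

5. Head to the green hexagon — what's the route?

turn right 49°, forward 7.9 m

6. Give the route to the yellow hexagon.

turn right 123°, forward 15.7 m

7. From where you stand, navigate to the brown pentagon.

turn right 118°, forward 14.2 m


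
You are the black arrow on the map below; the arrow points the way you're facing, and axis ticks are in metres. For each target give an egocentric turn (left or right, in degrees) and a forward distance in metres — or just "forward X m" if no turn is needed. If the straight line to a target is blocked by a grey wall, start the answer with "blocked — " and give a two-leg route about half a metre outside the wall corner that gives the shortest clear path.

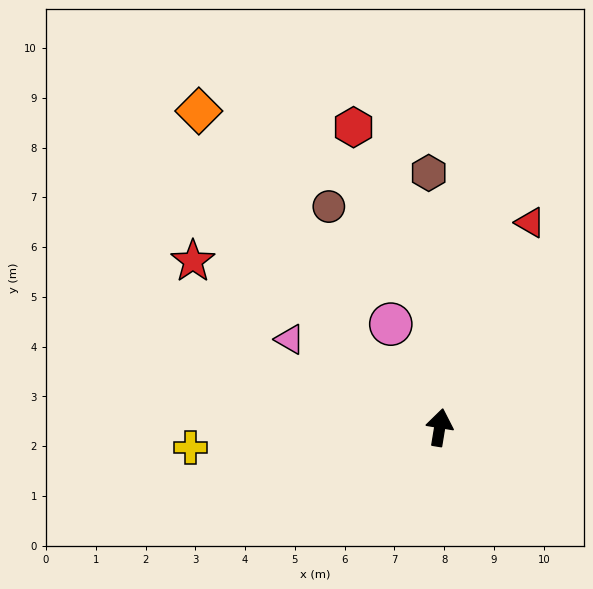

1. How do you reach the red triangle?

turn right 15°, forward 4.5 m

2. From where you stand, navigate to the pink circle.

turn left 35°, forward 2.3 m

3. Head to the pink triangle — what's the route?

turn left 69°, forward 3.5 m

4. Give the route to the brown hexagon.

turn left 12°, forward 5.1 m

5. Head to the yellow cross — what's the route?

turn left 104°, forward 5.0 m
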